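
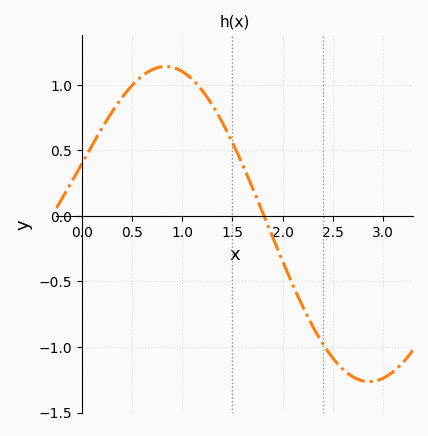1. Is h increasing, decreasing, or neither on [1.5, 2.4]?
decreasing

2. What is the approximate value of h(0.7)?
1.12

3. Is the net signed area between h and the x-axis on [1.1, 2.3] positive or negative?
positive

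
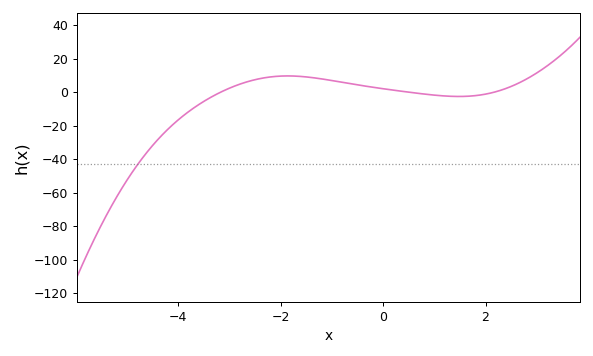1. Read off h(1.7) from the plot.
-2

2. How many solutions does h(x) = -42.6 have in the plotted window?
1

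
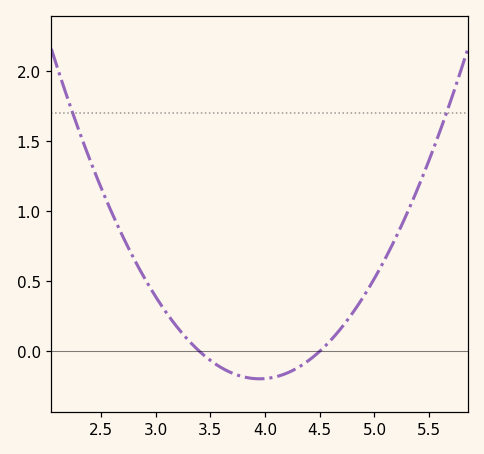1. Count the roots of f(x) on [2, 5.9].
2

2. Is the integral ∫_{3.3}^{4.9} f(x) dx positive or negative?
negative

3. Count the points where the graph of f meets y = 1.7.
2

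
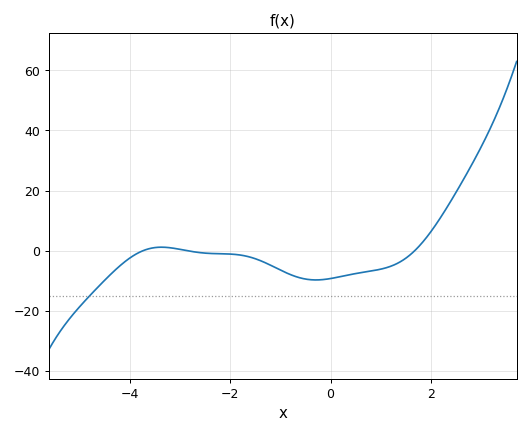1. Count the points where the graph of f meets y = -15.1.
1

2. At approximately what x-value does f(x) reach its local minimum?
-0.294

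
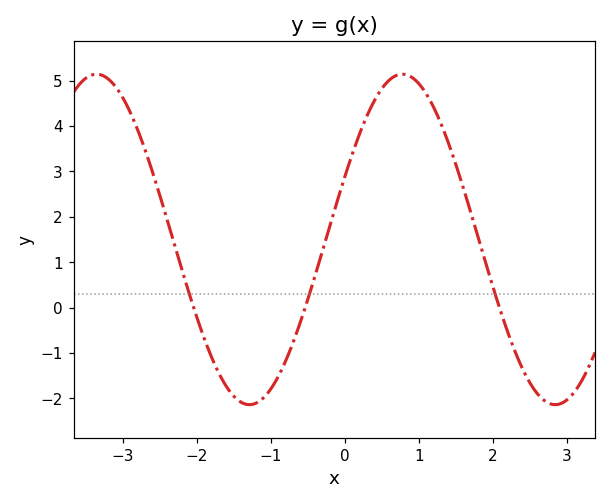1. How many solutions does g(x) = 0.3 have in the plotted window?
3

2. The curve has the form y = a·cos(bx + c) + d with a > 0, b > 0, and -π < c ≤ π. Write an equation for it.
y = 3.64cos(1.5x - 1.2) + 1.5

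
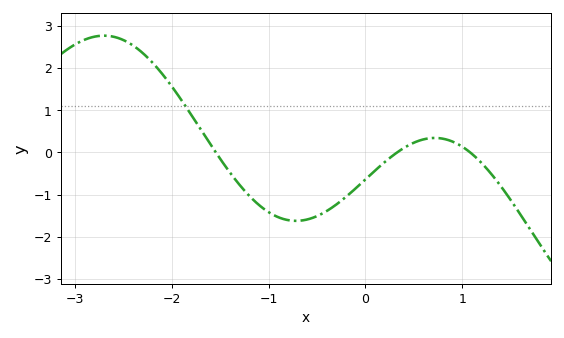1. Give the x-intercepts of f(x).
-1.54, 0.327, 1.08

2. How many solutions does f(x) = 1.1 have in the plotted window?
1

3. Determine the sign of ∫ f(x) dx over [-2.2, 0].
negative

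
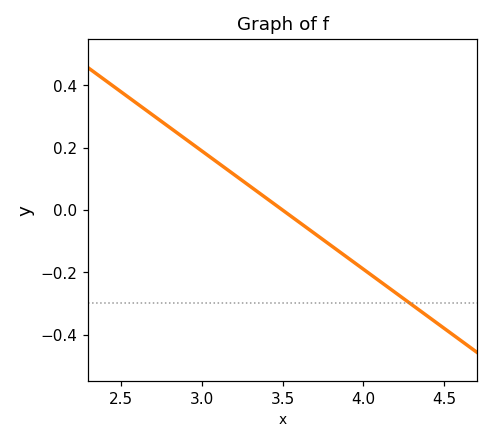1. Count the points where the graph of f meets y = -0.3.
1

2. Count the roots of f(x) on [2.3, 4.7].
1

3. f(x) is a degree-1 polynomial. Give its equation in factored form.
y = -0.38(x - 3.5)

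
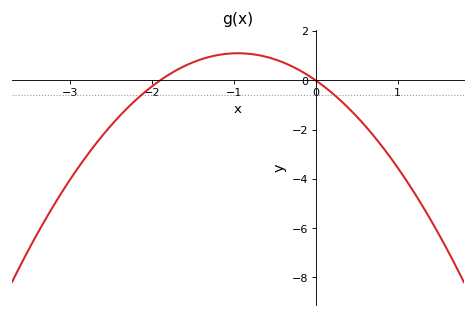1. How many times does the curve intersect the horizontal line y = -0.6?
2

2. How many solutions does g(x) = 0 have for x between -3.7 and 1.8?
2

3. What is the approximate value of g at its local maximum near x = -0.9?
1.1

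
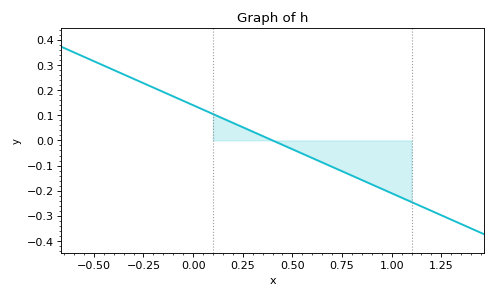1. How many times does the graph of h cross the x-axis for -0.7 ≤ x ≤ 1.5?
1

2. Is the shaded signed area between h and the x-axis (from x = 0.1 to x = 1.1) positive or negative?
negative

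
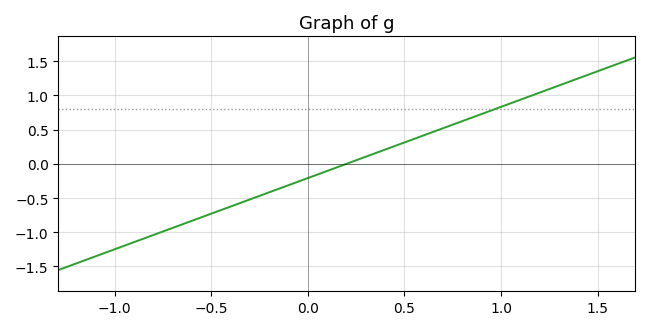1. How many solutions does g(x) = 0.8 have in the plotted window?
1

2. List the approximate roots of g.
0.2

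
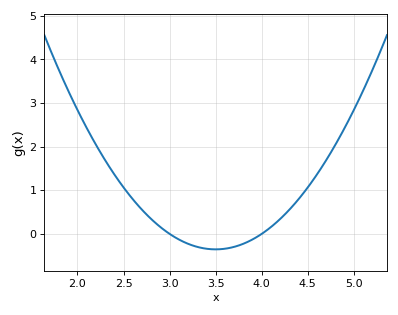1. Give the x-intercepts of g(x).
3, 4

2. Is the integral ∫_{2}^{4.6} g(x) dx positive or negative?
positive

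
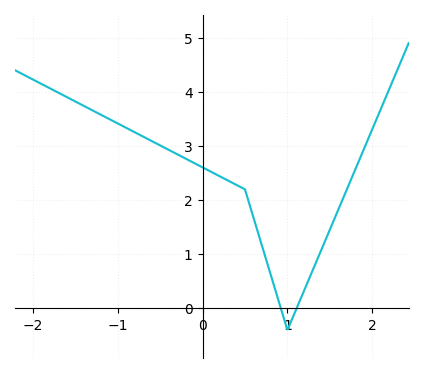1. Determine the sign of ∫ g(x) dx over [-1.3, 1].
positive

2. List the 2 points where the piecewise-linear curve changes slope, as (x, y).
(0.5, 2.2); (1, -0.4)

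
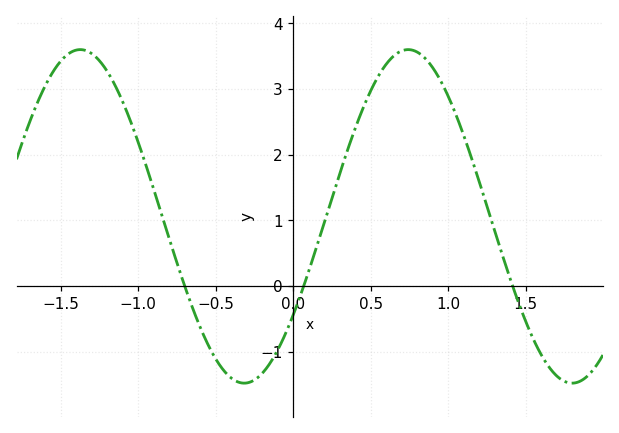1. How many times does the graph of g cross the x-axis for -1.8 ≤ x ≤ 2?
3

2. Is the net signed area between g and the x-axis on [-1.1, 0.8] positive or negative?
positive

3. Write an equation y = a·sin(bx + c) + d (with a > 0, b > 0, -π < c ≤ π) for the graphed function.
y = 2.54sin(3x - 0.63) + 1.06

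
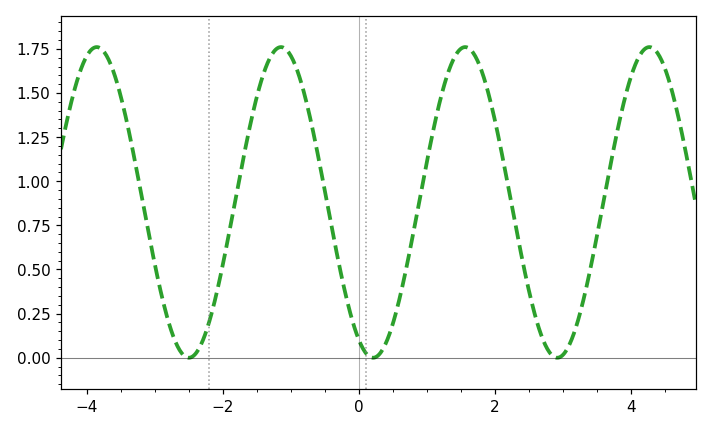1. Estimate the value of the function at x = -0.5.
0.95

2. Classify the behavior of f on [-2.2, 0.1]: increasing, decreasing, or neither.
neither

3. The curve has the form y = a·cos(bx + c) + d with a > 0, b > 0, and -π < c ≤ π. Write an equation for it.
y = 0.88cos(2.3x + 2.7) + 0.88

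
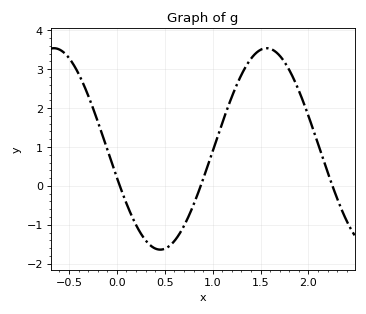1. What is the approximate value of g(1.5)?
3.5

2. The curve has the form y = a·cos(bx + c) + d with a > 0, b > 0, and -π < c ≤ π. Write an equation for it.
y = 2.59cos(2.83x + 1.86) + 0.95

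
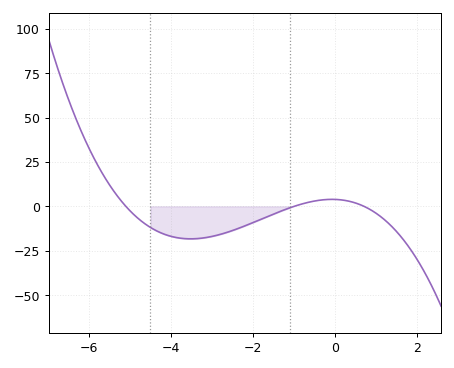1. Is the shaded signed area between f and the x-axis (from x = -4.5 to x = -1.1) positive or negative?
negative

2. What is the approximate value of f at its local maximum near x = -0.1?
4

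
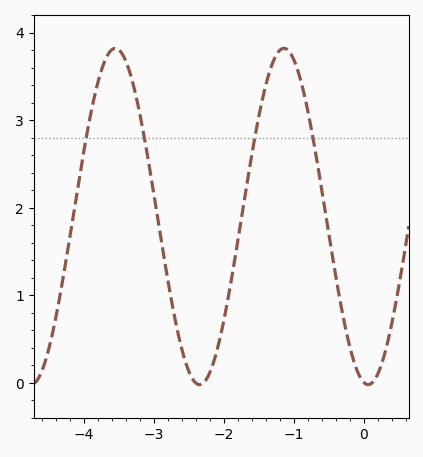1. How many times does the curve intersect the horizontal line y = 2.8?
4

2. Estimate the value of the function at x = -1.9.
1.14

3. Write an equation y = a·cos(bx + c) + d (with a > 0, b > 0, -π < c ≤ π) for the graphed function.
y = 1.92cos(2.61x + 2.98) + 1.9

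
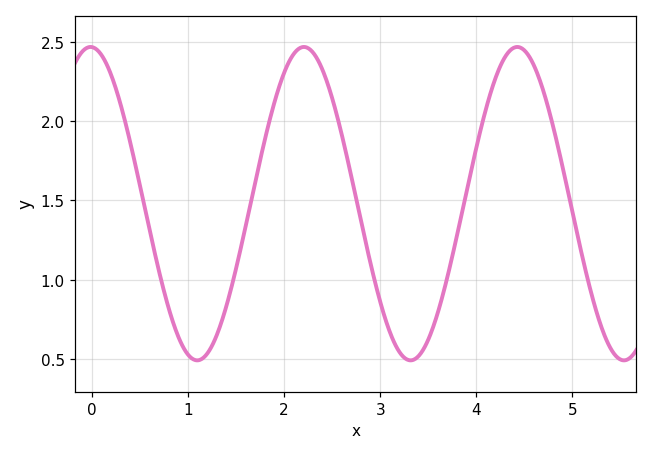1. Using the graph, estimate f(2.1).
2.43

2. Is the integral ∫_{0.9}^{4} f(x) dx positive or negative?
positive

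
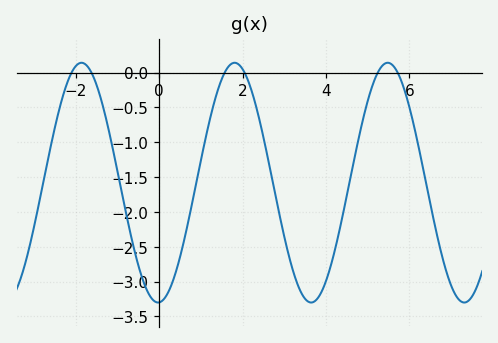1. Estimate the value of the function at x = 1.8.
0.14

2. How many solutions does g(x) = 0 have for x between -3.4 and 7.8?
6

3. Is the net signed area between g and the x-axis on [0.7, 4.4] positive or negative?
negative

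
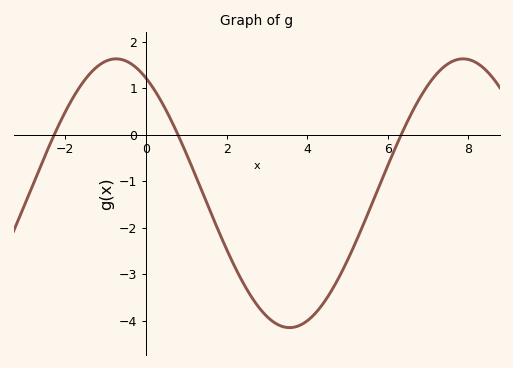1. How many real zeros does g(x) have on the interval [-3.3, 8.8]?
3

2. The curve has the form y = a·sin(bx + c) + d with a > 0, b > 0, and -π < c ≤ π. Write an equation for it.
y = 2.89sin(0.73x + 2.1) - 1.26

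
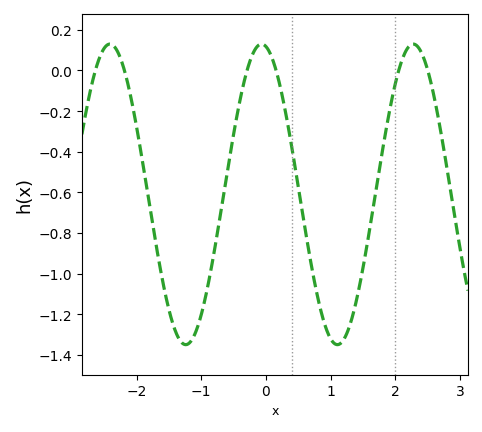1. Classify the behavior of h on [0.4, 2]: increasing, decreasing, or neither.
neither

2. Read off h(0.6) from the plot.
-0.77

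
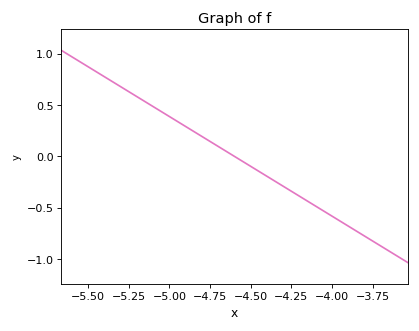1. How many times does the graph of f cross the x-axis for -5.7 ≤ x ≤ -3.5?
1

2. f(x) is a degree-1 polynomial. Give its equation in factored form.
y = -0.97(x + 4.6)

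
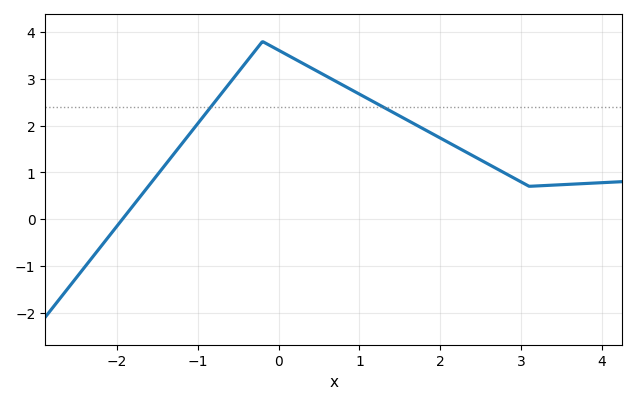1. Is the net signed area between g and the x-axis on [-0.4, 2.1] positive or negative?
positive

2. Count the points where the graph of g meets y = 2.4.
2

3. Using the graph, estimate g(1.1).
2.58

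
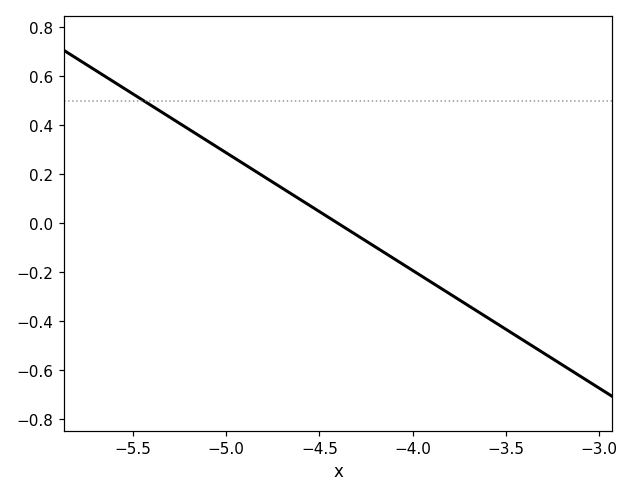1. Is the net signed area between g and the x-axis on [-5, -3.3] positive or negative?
negative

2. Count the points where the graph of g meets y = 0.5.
1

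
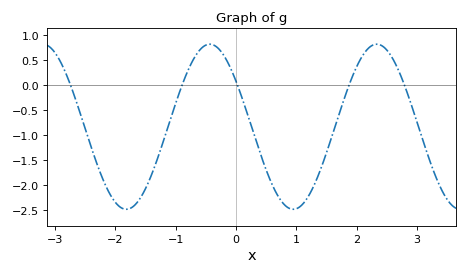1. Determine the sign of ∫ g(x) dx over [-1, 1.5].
negative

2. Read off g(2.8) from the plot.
-0.027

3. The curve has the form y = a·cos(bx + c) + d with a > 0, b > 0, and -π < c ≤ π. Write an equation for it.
y = 1.65cos(2.27x + 0.99) - 0.83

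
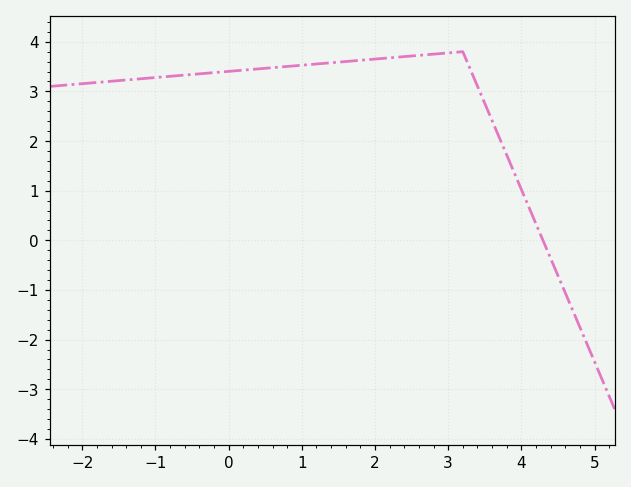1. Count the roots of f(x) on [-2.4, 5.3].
1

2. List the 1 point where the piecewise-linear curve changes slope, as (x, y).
(3.2, 3.8)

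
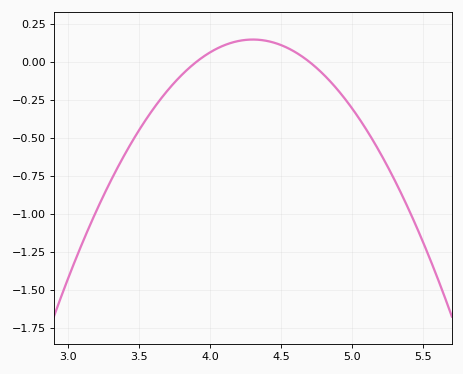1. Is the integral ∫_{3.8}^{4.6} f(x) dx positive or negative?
positive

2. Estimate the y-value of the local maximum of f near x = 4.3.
0.15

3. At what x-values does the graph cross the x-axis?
3.9, 4.7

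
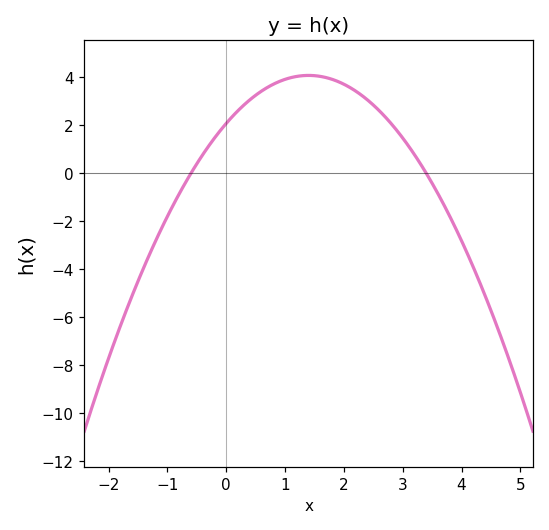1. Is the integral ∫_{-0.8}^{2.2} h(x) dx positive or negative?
positive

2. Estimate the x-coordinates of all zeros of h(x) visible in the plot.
-0.6, 3.4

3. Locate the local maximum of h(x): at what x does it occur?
1.4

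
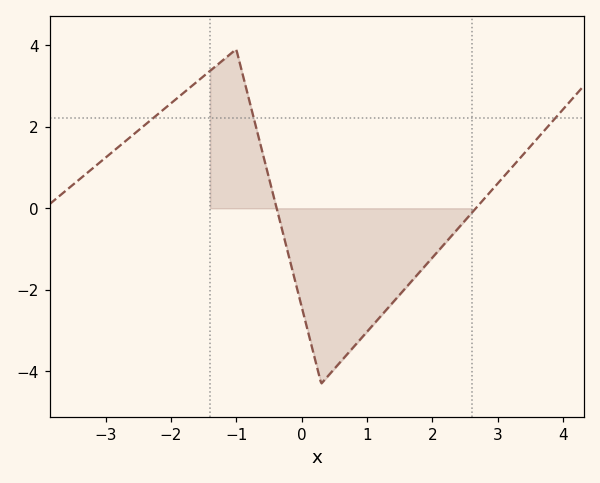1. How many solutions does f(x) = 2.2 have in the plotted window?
3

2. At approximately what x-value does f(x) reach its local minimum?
0.4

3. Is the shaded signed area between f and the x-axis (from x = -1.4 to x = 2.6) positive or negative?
negative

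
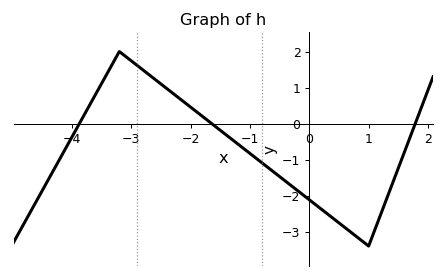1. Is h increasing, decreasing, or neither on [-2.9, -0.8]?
decreasing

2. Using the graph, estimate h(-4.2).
-0.973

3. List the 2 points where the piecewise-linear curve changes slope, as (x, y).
(-3.2, 2); (1, -3.4)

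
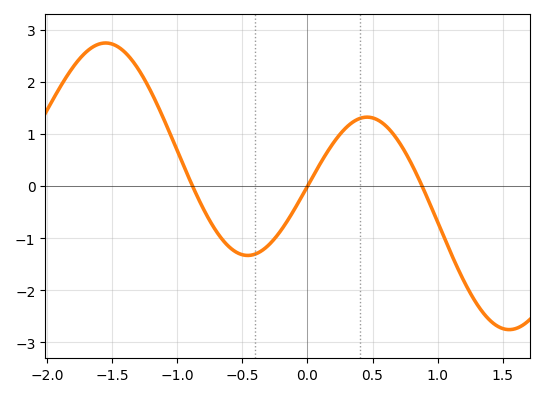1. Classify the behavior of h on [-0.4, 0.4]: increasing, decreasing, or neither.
increasing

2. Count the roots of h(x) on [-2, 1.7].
3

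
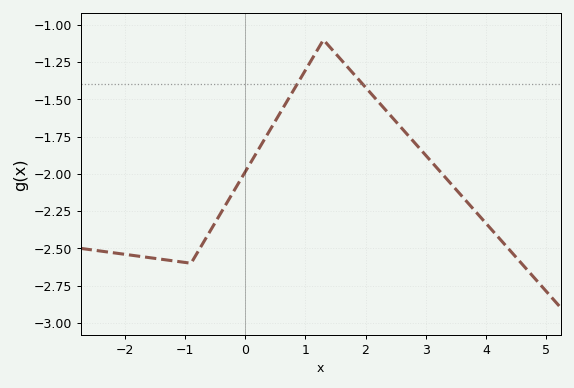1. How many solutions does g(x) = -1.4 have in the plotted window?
2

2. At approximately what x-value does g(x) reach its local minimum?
-0.904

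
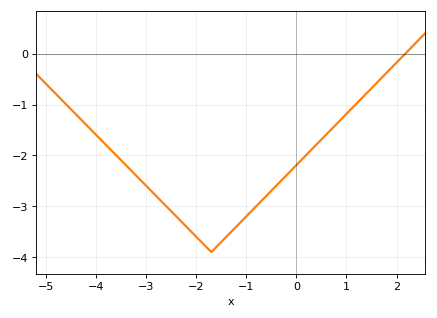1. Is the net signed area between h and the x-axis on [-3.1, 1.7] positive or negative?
negative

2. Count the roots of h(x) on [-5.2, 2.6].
1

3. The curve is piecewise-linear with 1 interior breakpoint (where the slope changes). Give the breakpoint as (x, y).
(-1.7, -3.9)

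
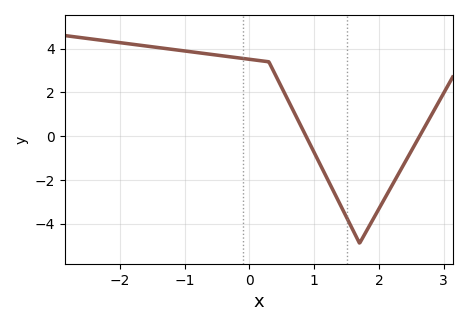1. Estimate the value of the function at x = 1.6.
-4.31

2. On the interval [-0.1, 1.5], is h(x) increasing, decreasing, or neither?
decreasing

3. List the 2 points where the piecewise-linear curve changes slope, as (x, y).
(0.3, 3.4); (1.7, -4.9)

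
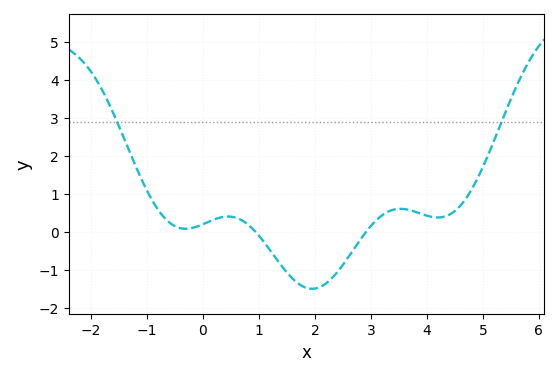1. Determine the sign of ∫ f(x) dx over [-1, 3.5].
negative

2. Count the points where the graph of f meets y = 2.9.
2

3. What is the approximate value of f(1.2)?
-0.483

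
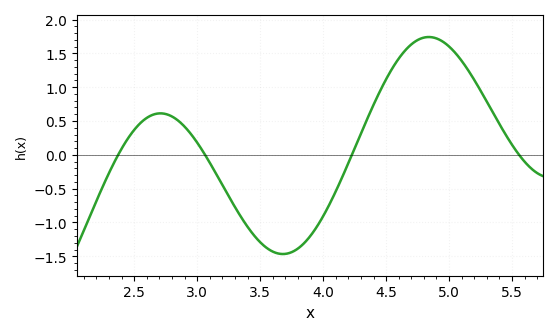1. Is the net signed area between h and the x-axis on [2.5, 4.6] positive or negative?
negative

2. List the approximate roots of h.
2.37, 3.06, 4.23, 5.56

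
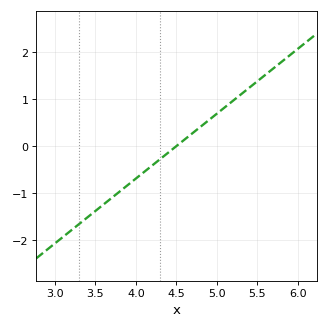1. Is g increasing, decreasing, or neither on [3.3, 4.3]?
increasing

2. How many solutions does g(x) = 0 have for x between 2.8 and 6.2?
1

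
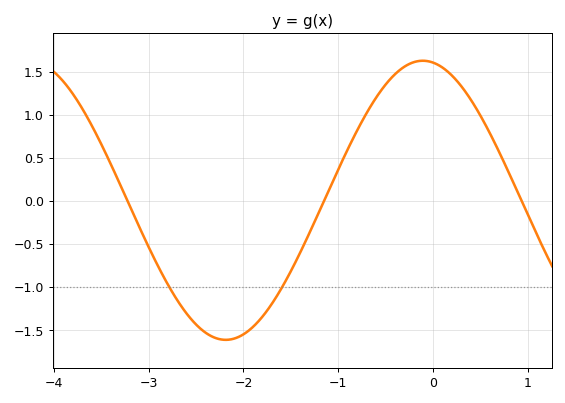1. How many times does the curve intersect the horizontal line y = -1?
2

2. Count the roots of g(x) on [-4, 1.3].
3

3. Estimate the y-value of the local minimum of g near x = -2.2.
-1.6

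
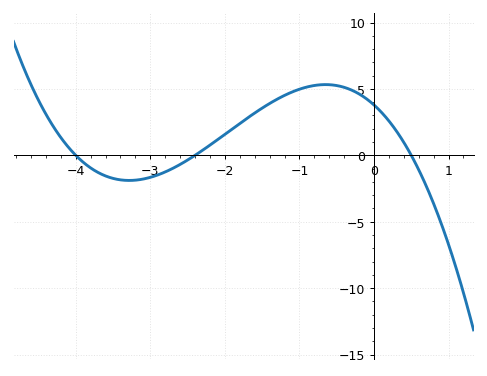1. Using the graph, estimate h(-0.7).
5.32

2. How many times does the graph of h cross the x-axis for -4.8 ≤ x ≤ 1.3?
3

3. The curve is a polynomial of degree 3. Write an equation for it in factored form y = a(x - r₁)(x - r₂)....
y = -0.79(x + 4)(x + 2.4)(x - 0.5)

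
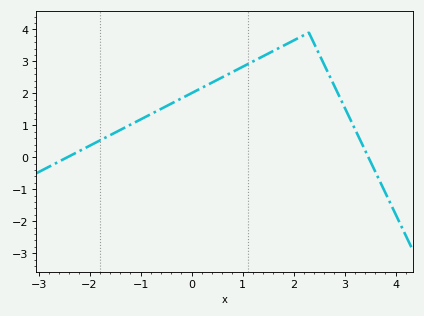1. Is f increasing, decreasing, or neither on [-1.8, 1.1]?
increasing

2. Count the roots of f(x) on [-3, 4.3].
2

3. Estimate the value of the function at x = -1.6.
0.689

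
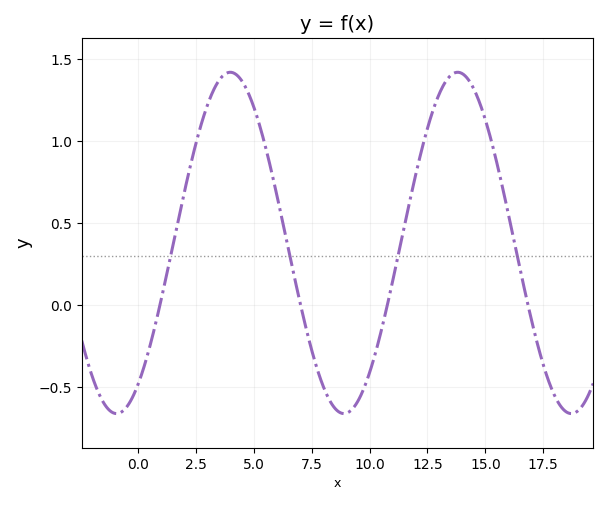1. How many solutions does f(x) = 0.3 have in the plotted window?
4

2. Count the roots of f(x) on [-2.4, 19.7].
4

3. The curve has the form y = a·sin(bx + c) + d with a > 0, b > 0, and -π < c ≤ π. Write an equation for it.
y = 1.04sin(0.64x - 0.98) + 0.38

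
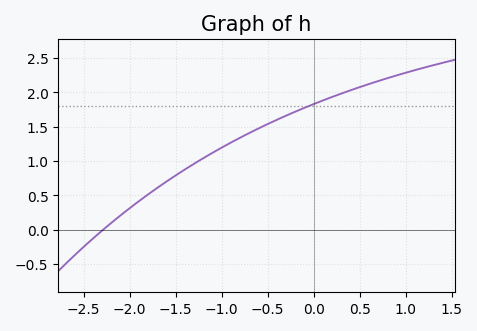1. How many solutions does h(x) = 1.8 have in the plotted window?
1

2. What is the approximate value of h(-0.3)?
1.65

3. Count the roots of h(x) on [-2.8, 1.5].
1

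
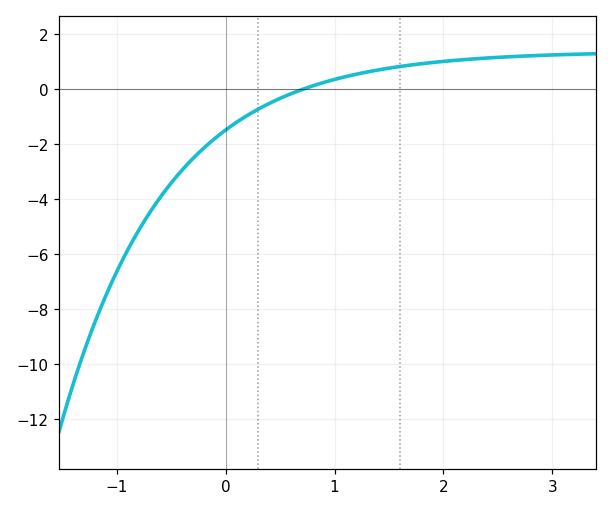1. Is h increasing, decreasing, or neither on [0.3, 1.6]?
increasing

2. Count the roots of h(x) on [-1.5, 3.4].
1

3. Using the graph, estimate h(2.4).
1.14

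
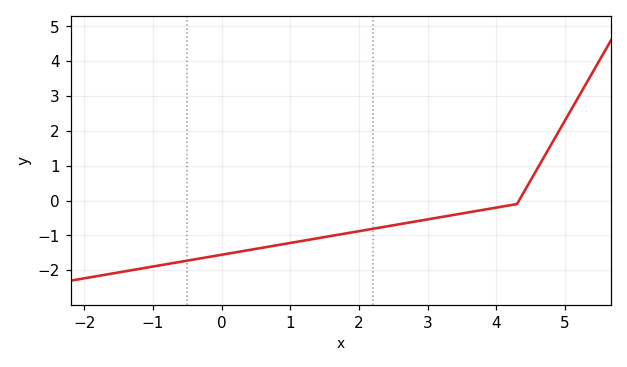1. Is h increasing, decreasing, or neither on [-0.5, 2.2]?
increasing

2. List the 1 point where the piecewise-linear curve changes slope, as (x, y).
(4.3, -0.1)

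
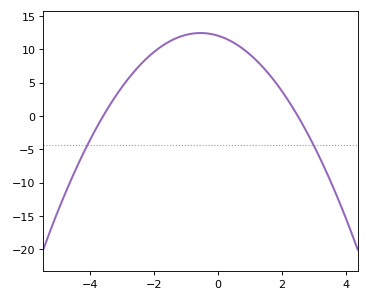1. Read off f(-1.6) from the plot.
11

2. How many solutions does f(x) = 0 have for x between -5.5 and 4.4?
2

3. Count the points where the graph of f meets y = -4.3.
2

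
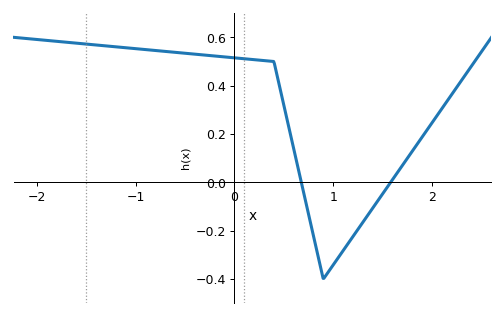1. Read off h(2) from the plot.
0.24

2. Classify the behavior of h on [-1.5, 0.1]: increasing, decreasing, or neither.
decreasing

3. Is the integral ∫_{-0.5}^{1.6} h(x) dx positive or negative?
positive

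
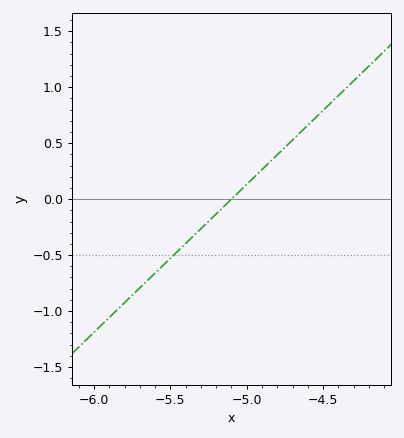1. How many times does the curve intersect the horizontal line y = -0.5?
1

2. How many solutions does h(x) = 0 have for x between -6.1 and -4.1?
1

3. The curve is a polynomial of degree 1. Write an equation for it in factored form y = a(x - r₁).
y = 1.32(x + 5.1)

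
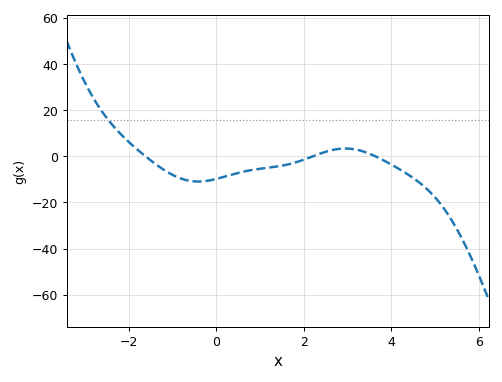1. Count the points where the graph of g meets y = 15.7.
1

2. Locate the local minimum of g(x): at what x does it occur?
-0.4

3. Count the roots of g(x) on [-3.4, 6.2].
3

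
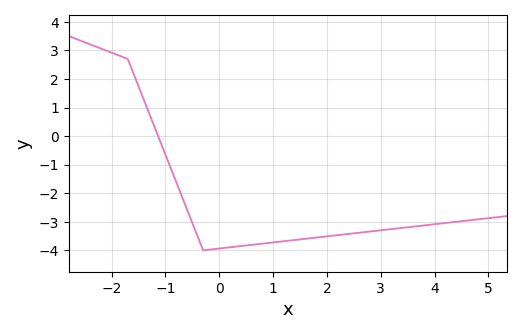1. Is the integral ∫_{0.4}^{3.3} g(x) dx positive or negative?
negative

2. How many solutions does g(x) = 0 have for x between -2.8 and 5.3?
1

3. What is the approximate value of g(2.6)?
-3.4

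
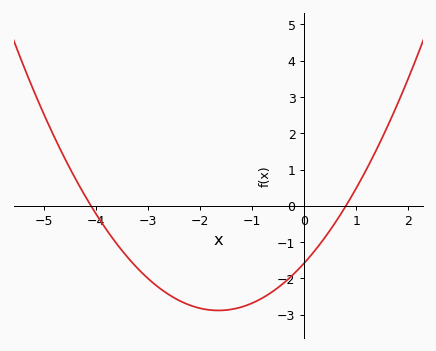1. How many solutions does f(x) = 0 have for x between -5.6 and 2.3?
2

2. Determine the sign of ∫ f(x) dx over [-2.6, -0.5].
negative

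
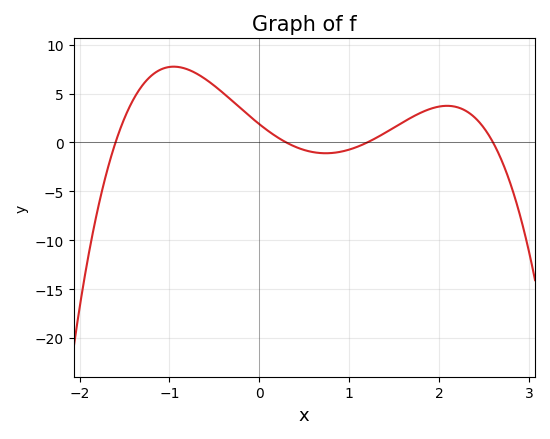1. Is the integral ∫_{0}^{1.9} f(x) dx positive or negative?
positive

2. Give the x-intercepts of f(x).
-1.6, 0.3, 1.2, 2.6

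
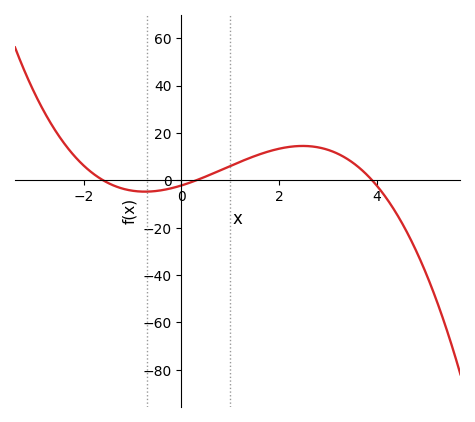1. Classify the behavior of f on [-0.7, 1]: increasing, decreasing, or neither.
increasing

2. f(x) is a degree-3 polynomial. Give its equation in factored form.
y = -1.15(x + 1.6)(x - 0.3)(x - 3.9)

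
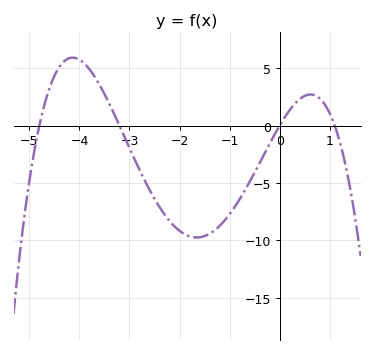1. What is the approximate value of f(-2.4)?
-7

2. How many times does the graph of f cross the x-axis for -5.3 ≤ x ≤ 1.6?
4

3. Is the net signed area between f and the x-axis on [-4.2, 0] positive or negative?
negative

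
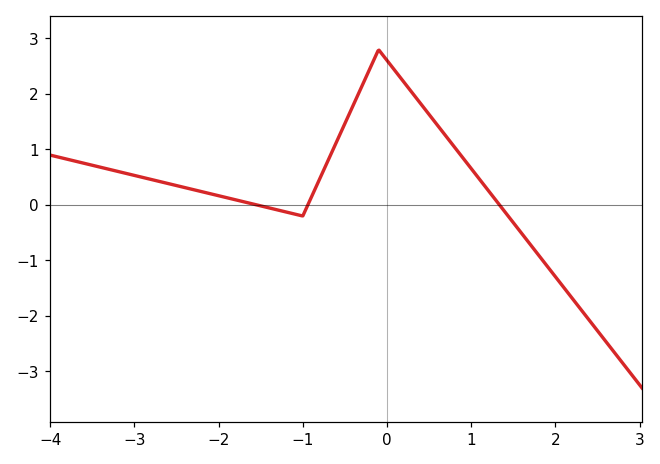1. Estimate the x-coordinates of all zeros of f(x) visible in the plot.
-1.55, -0.94, 1.34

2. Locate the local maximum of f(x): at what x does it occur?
-0.098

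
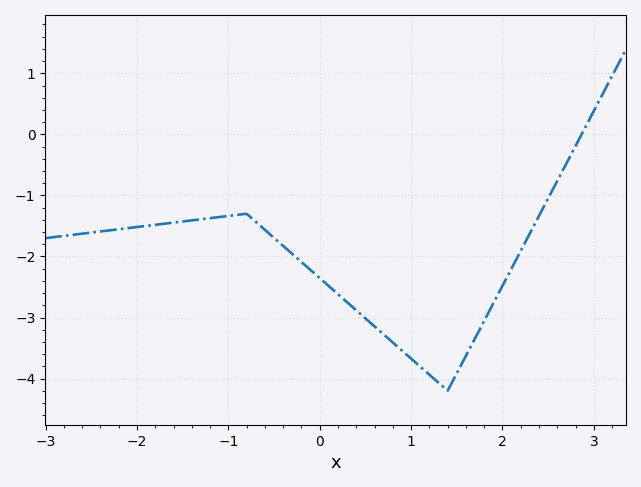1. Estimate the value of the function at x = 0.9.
-3.54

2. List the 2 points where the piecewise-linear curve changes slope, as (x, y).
(-0.8, -1.3); (1.4, -4.2)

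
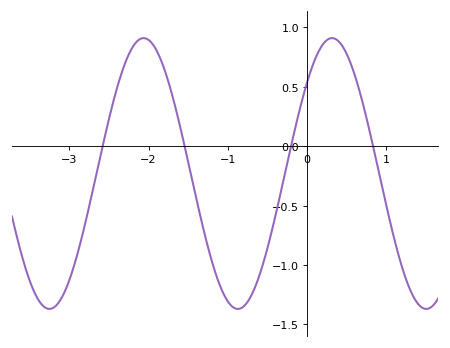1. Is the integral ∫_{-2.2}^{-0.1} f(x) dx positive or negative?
negative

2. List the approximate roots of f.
-2.6, -1.5, -0.2, 0.8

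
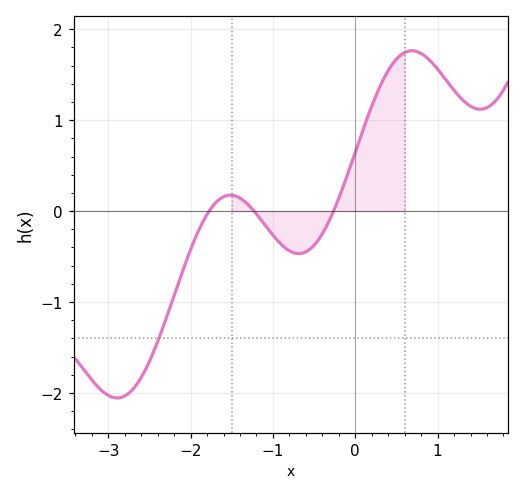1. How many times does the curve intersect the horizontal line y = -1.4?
1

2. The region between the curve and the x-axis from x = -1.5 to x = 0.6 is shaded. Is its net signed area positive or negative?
positive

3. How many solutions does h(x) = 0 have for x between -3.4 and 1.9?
3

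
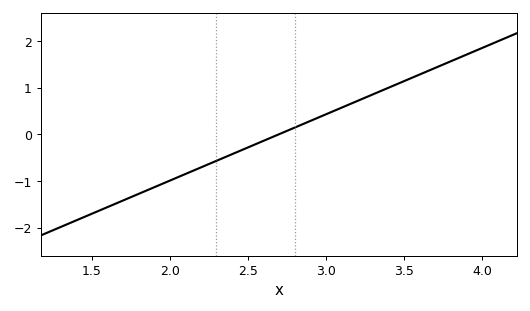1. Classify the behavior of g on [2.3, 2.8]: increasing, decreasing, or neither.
increasing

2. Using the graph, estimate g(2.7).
0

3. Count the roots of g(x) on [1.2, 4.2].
1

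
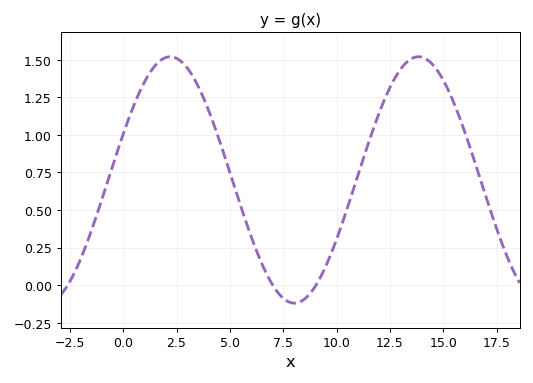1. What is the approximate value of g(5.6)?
0.48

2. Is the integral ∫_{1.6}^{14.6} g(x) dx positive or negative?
positive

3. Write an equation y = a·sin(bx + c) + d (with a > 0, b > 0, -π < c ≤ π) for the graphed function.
y = 0.82sin(0.54x + 0.38) + 0.7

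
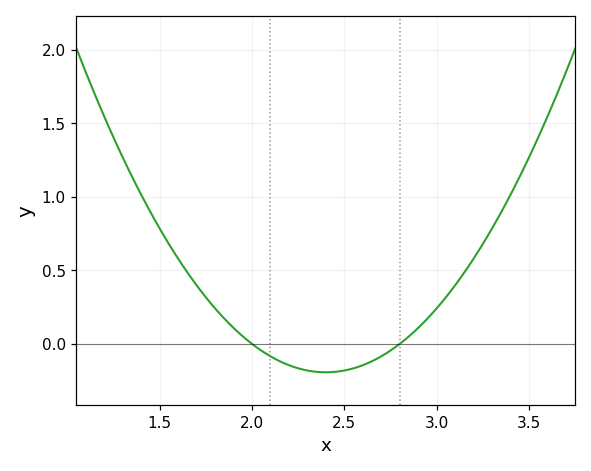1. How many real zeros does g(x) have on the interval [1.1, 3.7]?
2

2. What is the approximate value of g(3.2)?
0.581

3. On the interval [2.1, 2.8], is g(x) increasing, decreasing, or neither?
neither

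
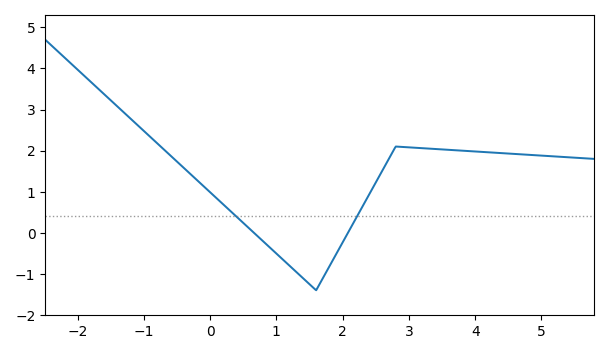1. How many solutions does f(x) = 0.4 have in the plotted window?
2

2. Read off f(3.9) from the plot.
1.99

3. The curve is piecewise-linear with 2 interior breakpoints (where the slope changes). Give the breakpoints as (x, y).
(1.6, -1.4); (2.8, 2.1)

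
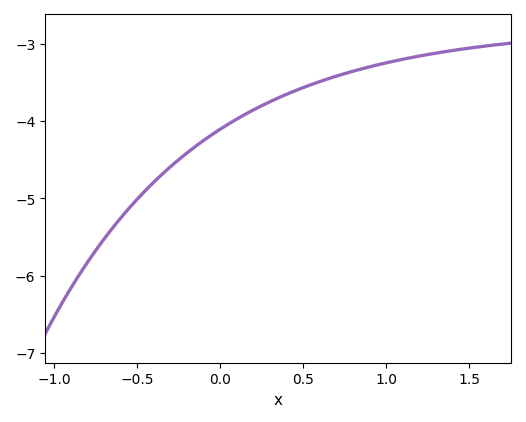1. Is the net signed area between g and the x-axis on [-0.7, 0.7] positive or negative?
negative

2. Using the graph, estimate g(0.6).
-3.5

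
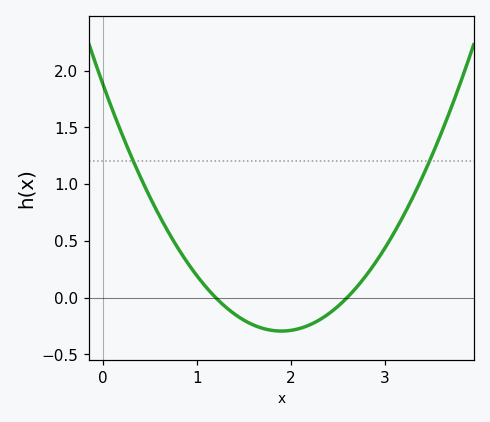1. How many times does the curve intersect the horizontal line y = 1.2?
2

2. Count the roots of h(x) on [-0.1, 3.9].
2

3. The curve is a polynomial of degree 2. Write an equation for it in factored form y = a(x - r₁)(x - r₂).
y = 0.6(x - 1.2)(x - 2.6)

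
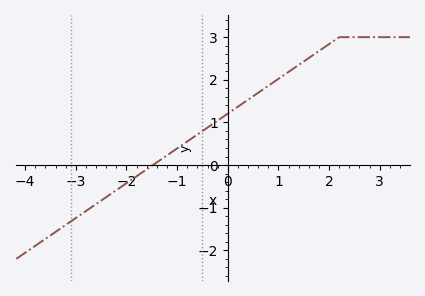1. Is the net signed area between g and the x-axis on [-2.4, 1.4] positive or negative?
positive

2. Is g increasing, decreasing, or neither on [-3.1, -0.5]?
increasing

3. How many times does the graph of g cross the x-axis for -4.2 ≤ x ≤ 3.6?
1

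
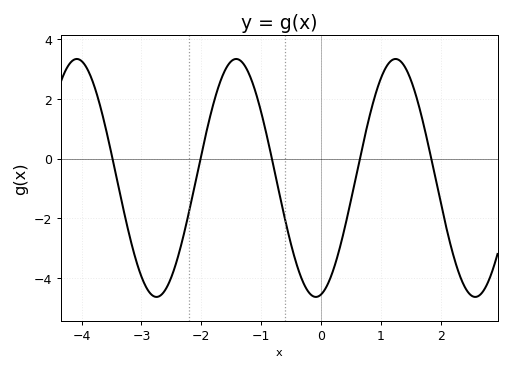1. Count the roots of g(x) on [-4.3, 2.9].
5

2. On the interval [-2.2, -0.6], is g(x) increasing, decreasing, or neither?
neither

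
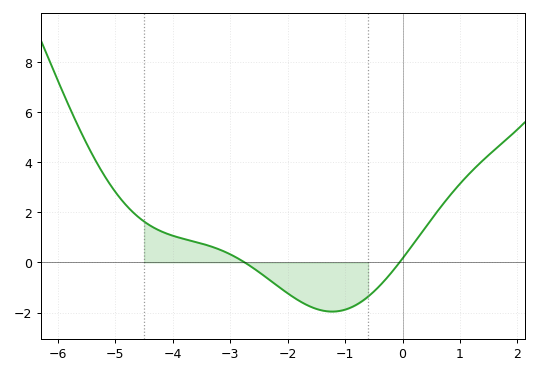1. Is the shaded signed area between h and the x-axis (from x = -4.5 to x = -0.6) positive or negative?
negative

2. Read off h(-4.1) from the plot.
1.2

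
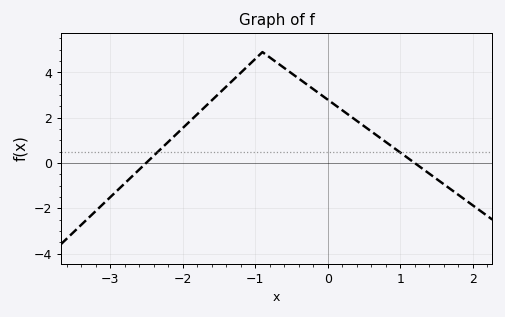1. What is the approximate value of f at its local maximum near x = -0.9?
4.9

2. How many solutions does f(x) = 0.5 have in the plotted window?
2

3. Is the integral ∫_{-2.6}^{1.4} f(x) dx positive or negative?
positive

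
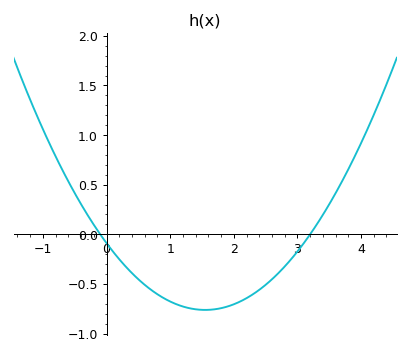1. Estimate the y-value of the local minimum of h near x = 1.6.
-0.762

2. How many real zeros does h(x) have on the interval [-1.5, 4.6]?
2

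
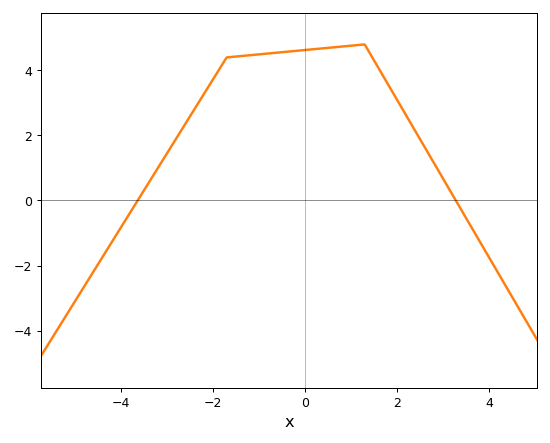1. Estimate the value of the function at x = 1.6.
4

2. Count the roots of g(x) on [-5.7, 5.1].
2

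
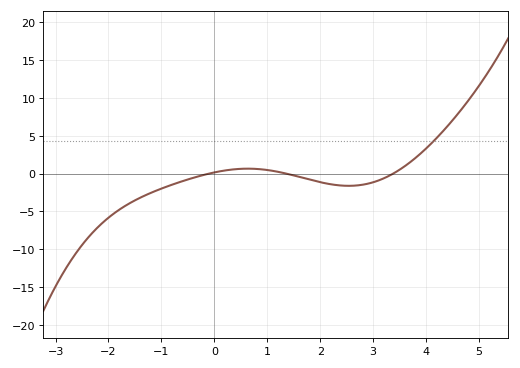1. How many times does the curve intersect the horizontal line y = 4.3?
1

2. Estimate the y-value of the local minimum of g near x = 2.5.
-1.62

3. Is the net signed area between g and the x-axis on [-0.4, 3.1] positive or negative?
negative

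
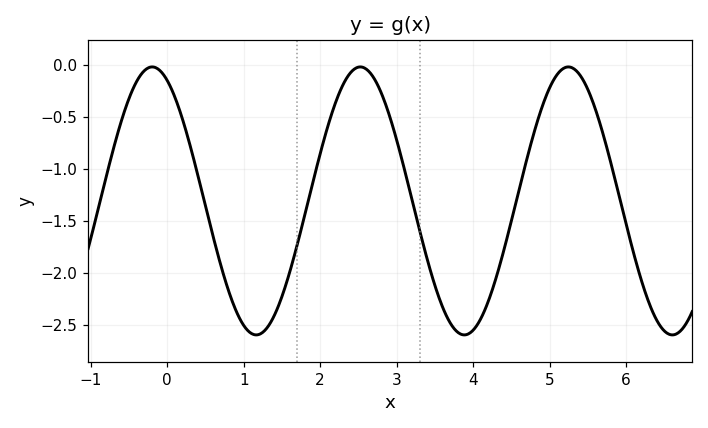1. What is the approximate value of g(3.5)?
-2.1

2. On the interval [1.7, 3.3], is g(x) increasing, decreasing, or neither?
neither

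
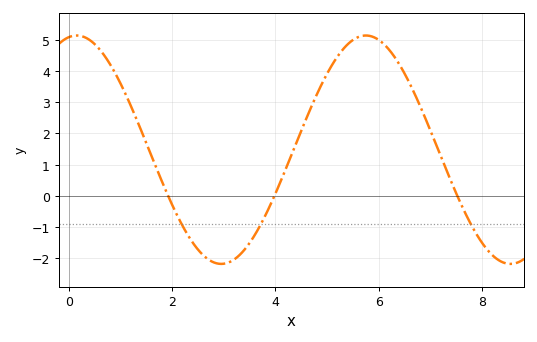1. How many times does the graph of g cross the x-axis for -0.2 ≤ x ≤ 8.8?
3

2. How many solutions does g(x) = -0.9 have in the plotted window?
3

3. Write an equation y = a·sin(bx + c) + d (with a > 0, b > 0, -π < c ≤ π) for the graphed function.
y = 3.66sin(1.12x + 1.41) + 1.48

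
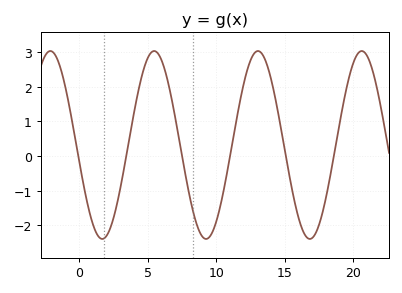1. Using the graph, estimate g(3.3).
-0.3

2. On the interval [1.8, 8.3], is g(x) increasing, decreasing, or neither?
neither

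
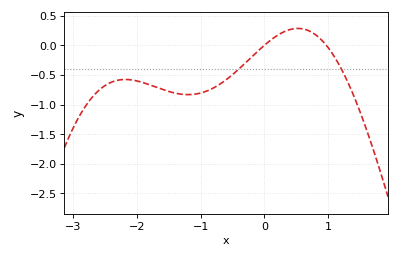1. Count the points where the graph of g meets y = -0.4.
2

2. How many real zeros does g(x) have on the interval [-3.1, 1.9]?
2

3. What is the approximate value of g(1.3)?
-0.6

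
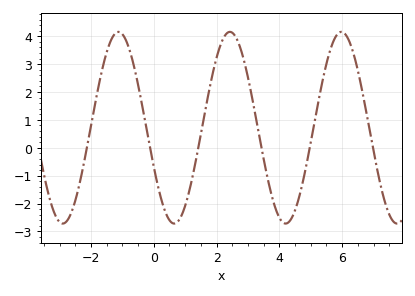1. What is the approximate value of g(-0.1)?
-0.1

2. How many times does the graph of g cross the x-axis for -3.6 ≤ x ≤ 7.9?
6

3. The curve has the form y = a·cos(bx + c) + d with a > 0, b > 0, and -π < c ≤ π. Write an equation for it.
y = 3.44cos(1.8x + 2) + 0.72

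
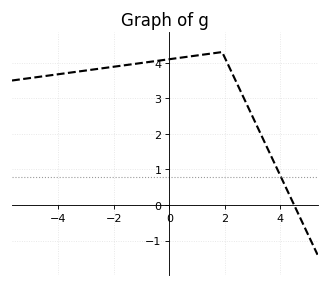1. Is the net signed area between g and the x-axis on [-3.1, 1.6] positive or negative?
positive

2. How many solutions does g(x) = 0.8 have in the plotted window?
1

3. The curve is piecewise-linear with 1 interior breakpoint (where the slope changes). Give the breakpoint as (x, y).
(1.9, 4.3)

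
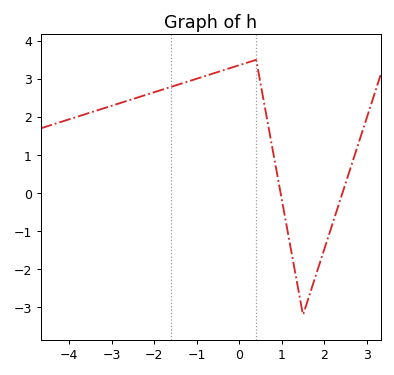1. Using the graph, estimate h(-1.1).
3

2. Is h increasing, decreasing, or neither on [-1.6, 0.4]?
increasing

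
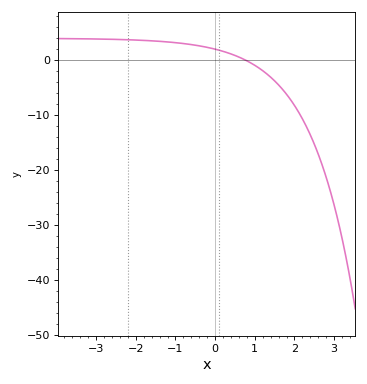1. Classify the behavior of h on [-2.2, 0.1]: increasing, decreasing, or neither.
decreasing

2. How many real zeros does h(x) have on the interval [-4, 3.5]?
1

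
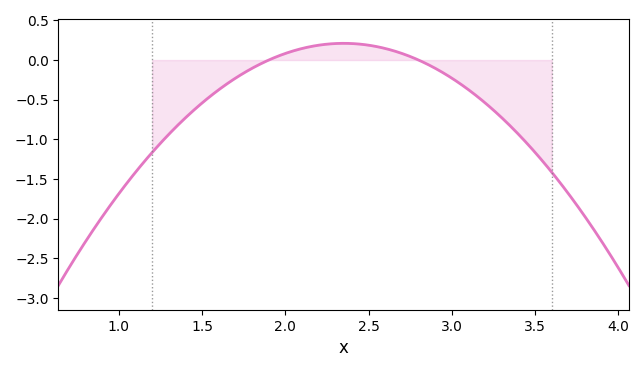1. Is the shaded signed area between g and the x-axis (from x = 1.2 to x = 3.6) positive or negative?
negative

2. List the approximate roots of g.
1.9, 2.8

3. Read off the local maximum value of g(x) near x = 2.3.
0.211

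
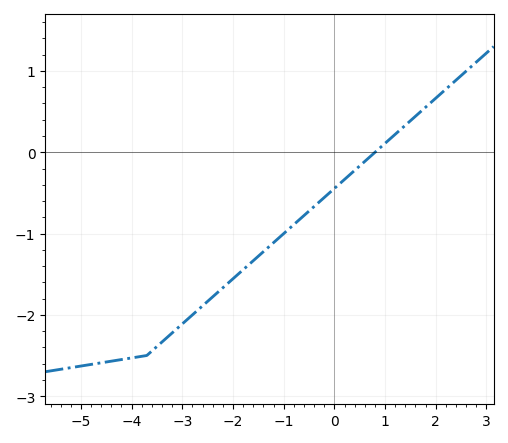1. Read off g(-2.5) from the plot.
-1.83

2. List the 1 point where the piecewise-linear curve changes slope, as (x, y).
(-3.7, -2.5)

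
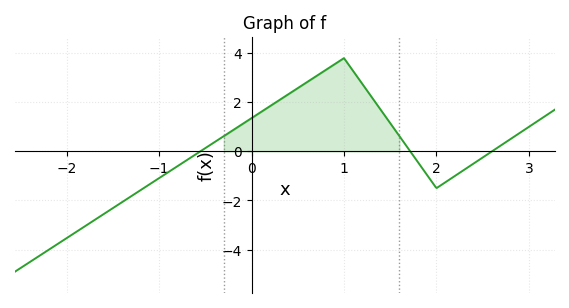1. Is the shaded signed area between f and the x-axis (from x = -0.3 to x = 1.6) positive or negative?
positive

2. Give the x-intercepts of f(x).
-0.6, 1.7, 2.6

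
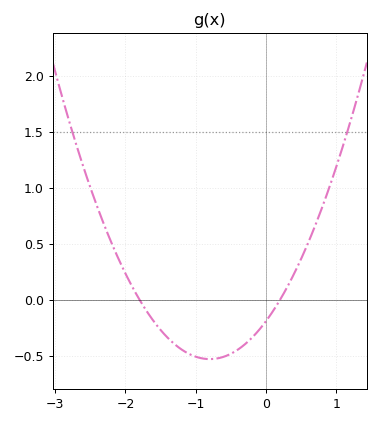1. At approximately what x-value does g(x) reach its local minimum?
-0.8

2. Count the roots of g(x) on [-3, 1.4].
2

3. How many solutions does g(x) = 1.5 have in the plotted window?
2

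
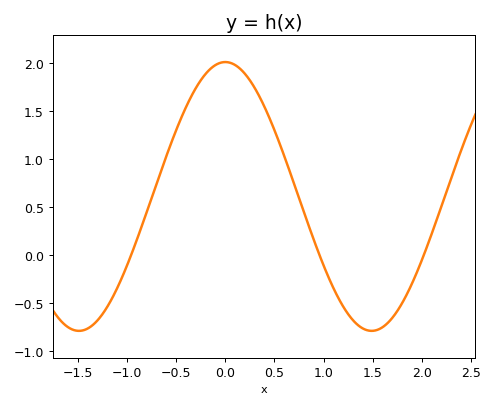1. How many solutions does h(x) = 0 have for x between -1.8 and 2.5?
3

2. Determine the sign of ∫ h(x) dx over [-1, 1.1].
positive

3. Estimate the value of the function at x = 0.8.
0.445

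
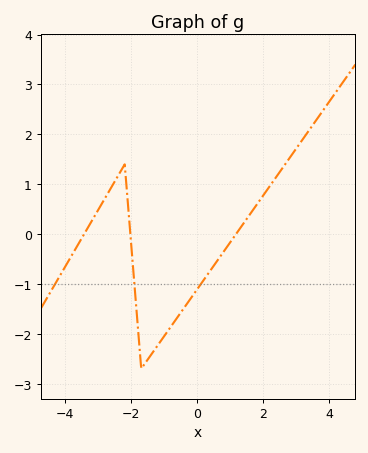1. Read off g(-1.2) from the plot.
-2.23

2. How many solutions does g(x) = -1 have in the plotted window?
3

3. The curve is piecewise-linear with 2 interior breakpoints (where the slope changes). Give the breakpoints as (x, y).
(-2.2, 1.4); (-1.7, -2.7)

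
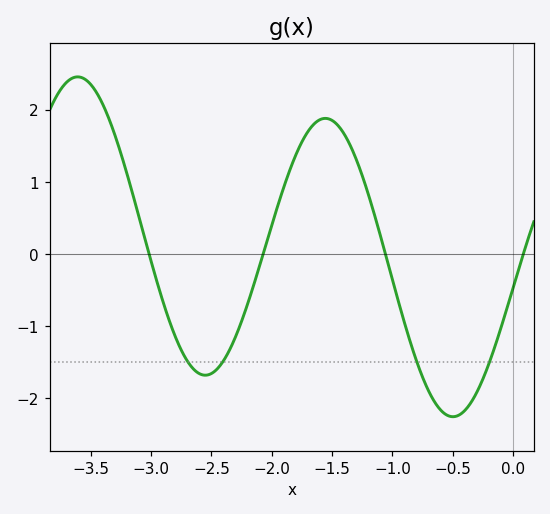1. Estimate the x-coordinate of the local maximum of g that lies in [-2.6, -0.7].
-1.6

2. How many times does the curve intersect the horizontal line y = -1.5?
4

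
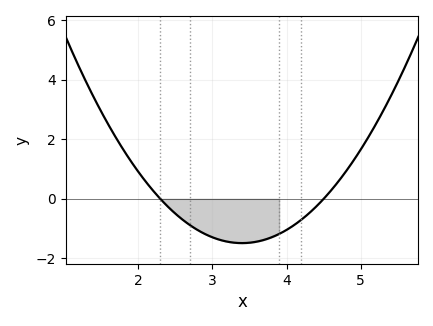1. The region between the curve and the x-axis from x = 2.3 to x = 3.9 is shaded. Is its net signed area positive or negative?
negative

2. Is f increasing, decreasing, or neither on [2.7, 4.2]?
neither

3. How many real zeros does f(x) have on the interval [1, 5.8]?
2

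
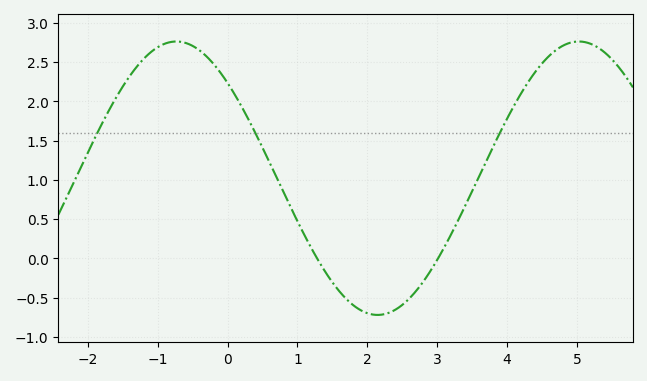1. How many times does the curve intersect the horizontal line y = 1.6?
3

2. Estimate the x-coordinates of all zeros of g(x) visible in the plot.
1.28, 3.01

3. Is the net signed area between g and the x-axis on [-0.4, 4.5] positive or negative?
positive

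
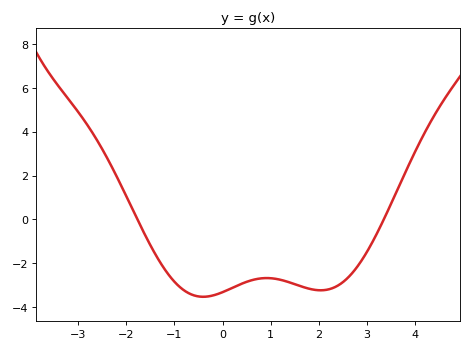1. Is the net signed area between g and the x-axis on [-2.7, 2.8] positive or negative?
negative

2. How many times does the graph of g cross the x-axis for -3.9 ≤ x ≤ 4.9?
2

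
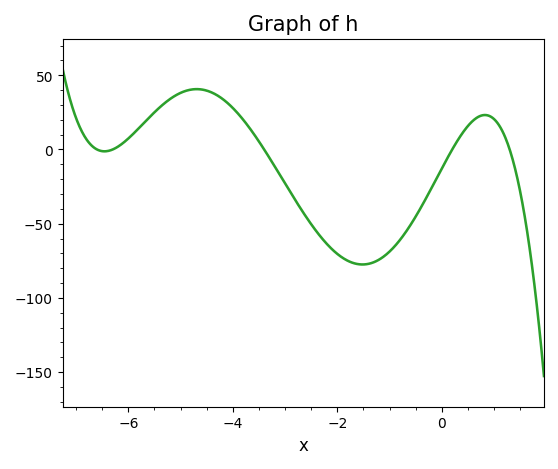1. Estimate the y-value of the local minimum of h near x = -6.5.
-1.24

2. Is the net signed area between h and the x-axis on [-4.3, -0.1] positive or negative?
negative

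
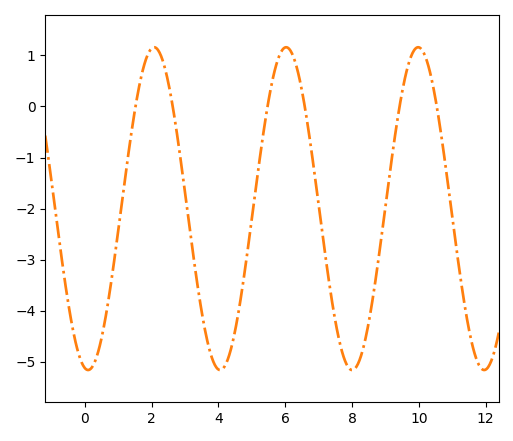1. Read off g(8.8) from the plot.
-3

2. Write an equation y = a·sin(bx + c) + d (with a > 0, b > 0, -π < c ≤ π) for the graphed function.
y = 3.16sin(1.6x - 1.7) - 2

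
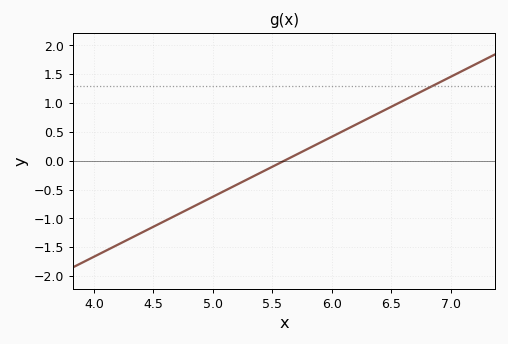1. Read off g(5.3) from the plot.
-0.3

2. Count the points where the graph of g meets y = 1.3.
1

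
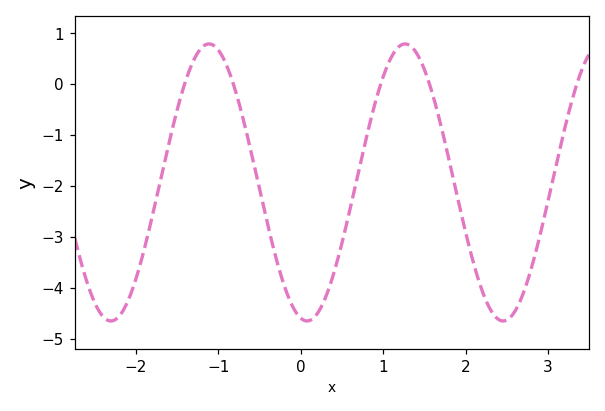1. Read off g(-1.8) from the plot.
-2.6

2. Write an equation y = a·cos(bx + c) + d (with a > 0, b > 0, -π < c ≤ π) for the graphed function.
y = 2.72cos(2.6x + 2.9) - 1.93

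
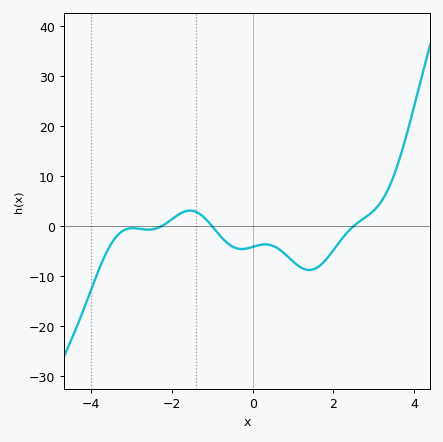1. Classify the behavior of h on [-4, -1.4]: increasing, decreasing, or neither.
neither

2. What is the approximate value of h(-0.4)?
-5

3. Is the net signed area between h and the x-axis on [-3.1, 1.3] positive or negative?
negative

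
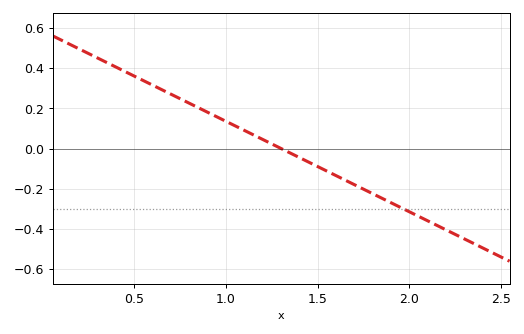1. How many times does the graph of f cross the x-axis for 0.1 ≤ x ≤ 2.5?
1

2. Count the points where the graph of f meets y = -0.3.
1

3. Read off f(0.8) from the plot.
0.22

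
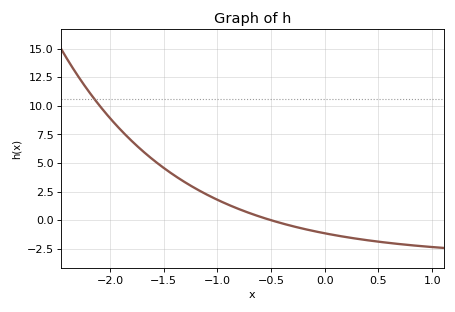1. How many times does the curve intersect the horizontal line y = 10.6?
1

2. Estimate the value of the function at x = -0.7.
0.624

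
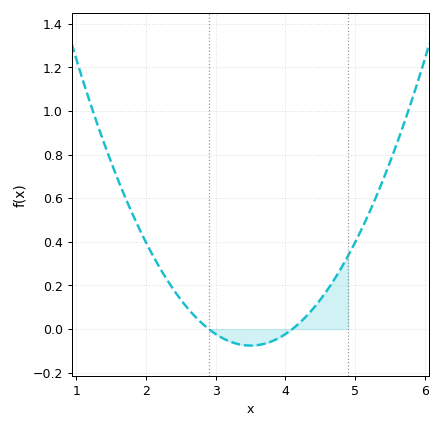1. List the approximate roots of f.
2.9, 4.1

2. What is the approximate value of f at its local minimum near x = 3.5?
-0.08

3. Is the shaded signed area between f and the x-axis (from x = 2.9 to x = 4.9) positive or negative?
positive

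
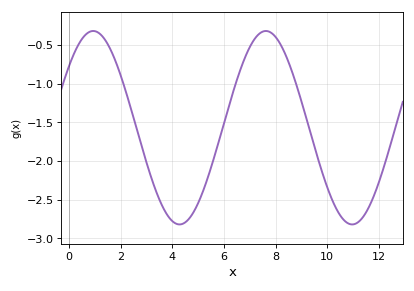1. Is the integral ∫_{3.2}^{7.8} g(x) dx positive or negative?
negative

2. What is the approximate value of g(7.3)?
-0.4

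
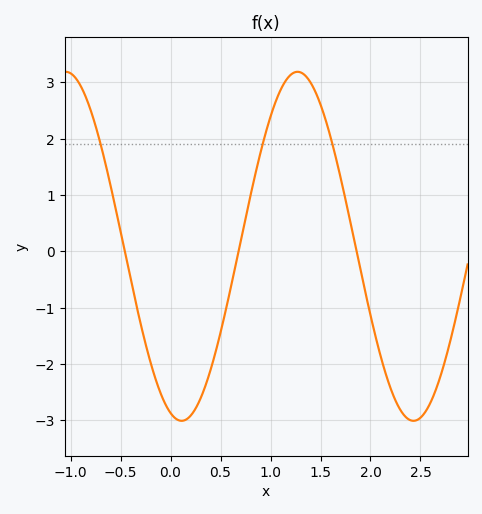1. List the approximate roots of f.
-0.5, 0.7, 1.9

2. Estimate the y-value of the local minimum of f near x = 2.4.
-3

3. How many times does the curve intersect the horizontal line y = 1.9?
3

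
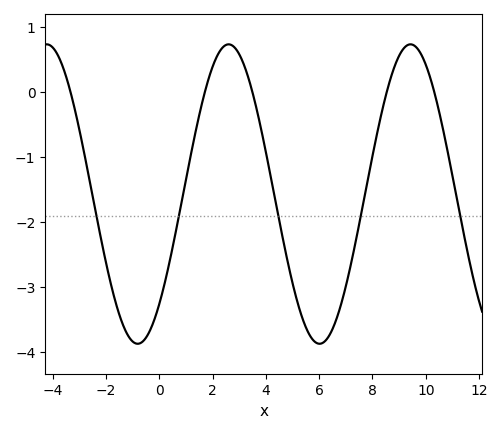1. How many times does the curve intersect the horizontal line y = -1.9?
5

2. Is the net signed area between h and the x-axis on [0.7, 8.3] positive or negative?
negative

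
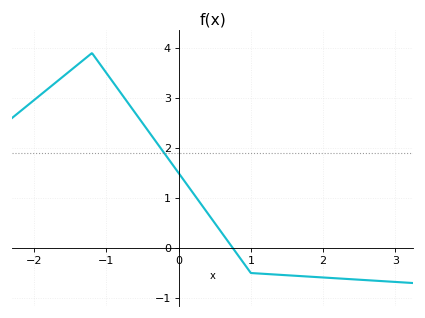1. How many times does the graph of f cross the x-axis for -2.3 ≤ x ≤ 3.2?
1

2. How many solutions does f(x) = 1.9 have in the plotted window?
1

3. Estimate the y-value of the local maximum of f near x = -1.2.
3.9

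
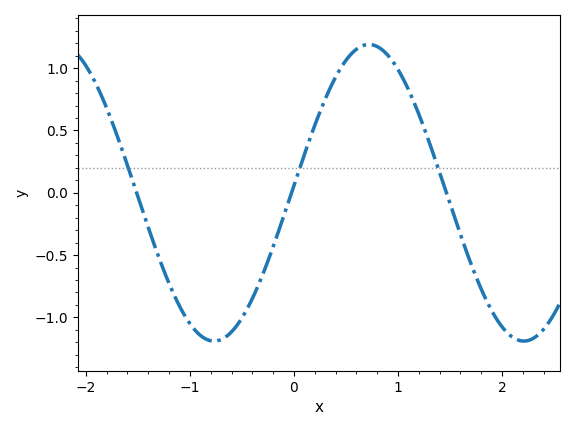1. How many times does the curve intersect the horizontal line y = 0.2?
3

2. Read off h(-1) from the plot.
-1.05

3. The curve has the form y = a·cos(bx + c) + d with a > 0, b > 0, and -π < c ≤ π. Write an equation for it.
y = 1.19cos(2.11x - 1.52) + 0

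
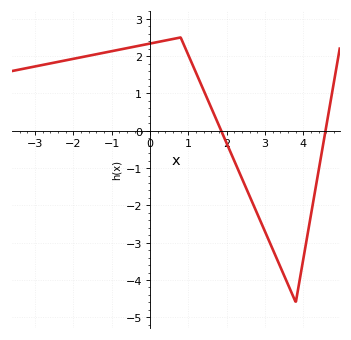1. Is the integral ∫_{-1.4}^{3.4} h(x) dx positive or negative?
positive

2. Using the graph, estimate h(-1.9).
1.95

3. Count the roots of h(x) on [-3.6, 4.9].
2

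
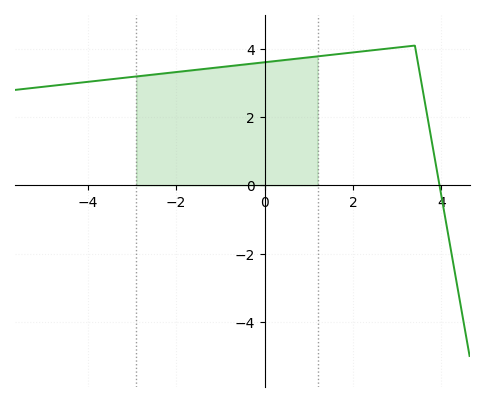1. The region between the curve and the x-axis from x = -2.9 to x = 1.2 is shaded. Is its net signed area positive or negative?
positive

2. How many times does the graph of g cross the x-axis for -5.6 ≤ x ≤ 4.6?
1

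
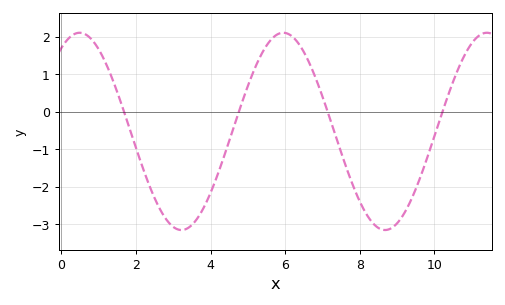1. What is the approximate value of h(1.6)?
0.234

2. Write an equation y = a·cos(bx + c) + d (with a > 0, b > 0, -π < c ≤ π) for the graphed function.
y = 2.63cos(1.15x - 0.56) - 0.52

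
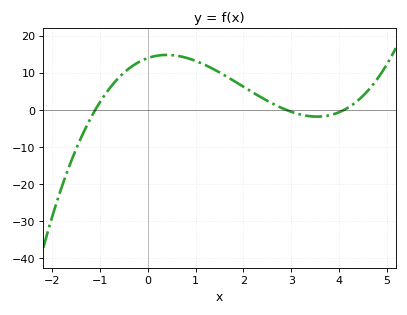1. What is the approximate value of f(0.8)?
14.1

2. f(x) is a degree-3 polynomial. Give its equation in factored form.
y = 1.07(x + 1.1)(x - 2.9)(x - 4.1)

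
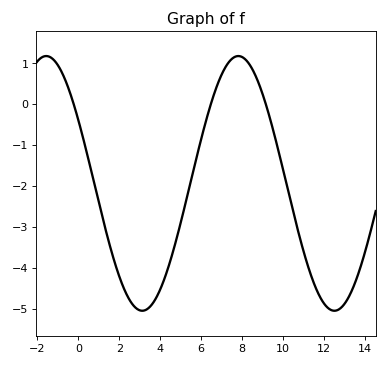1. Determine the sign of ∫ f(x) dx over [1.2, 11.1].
negative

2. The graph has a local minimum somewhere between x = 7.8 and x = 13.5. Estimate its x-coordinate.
12.5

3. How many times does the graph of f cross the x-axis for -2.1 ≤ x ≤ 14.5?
3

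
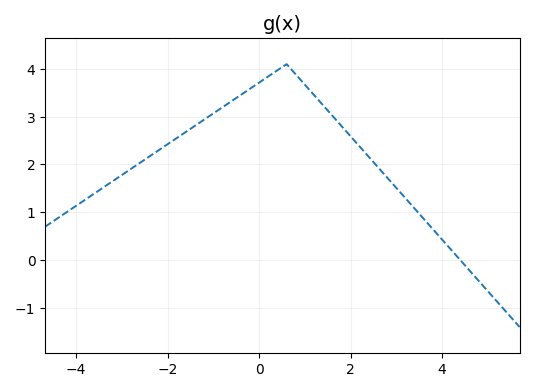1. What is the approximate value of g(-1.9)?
2.5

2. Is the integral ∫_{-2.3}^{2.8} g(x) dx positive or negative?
positive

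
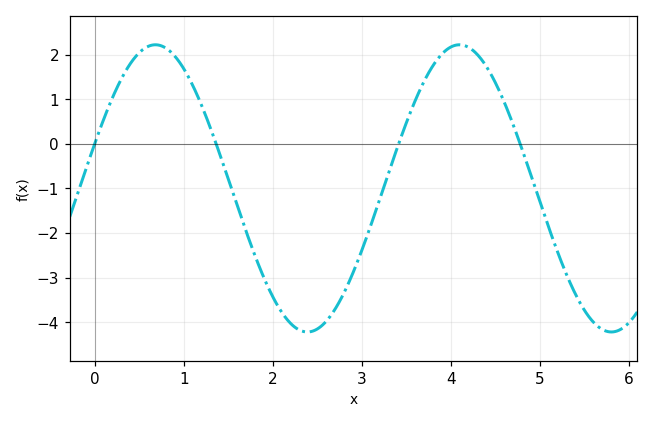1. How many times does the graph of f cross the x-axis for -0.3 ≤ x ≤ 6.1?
4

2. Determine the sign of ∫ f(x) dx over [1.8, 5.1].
negative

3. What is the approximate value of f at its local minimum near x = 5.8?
-4.22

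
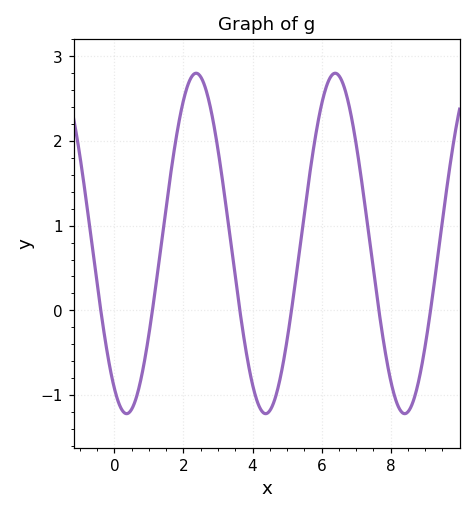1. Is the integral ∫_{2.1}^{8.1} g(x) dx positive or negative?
positive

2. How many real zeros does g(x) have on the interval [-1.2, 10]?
6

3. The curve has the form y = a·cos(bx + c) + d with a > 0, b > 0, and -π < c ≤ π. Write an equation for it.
y = 2.01cos(1.56x + 2.59) + 0.79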